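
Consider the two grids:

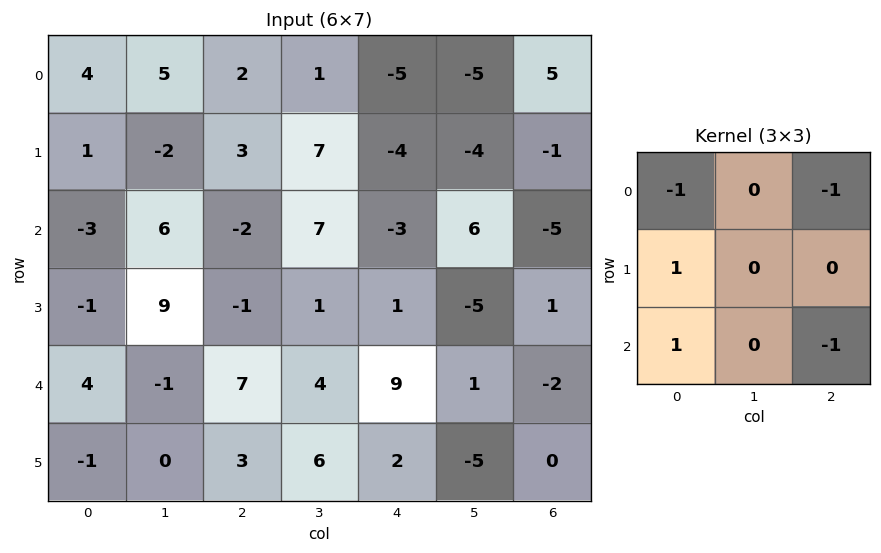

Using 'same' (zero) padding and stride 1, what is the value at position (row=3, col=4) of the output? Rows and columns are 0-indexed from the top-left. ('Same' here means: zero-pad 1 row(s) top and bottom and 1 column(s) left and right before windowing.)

-9

The receptive field on the zero-padded input at this output position is [7 -3 6 / 1 1 -5 / 4 9 1]. Elementwise product with the kernel and sum: 7·-1 + 6·-1 + 1·1 + 4·1 + 1·-1.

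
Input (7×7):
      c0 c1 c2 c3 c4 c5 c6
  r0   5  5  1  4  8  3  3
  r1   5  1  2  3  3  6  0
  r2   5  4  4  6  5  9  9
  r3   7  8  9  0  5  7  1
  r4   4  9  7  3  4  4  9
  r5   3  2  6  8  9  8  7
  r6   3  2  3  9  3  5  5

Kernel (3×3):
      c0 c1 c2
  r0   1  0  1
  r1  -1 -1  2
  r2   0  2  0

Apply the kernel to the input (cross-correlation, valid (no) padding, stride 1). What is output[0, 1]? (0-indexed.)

20

The receptive field on the input at this output position is [5 1 4 / 1 2 3 / 4 4 6]. Elementwise product with the kernel and sum: 5·1 + 4·1 + 1·-1 + 2·-1 + 3·2 + 4·2.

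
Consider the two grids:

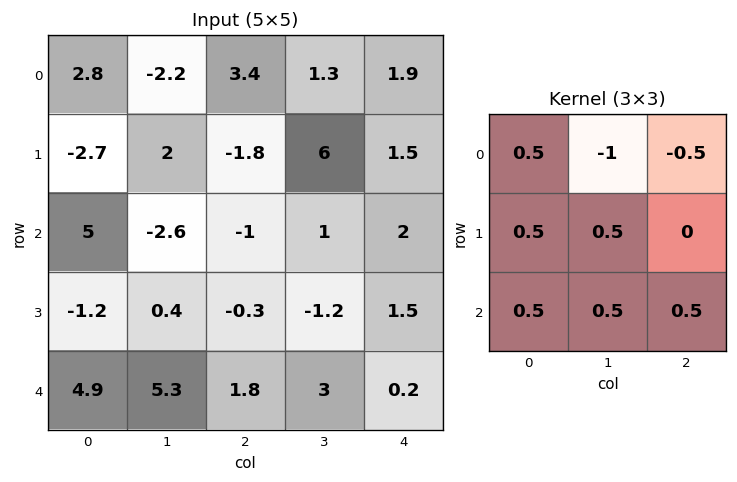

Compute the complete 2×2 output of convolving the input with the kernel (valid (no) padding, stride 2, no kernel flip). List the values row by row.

2.25 2.55
11.2 -0.75

Output[0,0]: The receptive field on the input at this output position is [2.8 -2.2 3.4 / -2.7 2 -1.8 / 5 -2.6 -1]. Elementwise product with the kernel and sum: 2.8·0.5 + -2.2·-1 + 3.4·-0.5 + -2.7·0.5 + 2·0.5 + 5·0.5 + -2.6·0.5 + -1·0.5.
Output[0,1]: The receptive field on the input at this output position is [3.4 1.3 1.9 / -1.8 6 1.5 / -1 1 2]. Elementwise product with the kernel and sum: 3.4·0.5 + 1.3·-1 + 1.9·-0.5 + -1.8·0.5 + 6·0.5 + -1·0.5 + 1·0.5 + 2·0.5.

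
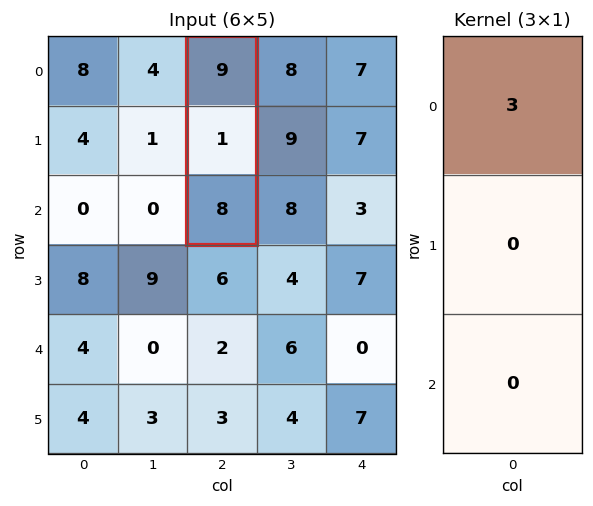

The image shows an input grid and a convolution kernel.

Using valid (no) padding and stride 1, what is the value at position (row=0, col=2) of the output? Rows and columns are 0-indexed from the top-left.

The receptive field on the input at this output position is [9 / 1 / 8]. Elementwise product with the kernel and sum: 9·3.

27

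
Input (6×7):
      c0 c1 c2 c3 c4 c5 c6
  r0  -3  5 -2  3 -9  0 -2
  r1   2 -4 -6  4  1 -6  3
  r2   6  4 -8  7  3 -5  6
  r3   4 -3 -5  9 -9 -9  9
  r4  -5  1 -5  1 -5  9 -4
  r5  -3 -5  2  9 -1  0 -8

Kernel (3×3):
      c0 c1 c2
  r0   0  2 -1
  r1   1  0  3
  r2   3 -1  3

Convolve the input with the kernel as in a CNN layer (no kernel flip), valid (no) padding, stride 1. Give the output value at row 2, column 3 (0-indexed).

28

The receptive field on the input at this output position is [7 3 -5 / 9 -9 -9 / 1 -5 9]. Elementwise product with the kernel and sum: 3·2 + -5·-1 + 9·1 + -9·3 + 1·3 + -5·-1 + 9·3.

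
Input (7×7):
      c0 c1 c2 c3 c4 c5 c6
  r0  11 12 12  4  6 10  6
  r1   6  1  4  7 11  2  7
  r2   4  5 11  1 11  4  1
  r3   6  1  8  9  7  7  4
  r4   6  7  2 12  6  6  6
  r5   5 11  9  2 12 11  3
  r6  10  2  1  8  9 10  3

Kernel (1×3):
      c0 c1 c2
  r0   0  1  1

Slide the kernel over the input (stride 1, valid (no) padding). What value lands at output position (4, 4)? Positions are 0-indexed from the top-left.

12

The receptive field on the input at this output position is [6 6 6]. Elementwise product with the kernel and sum: 6·1 + 6·1.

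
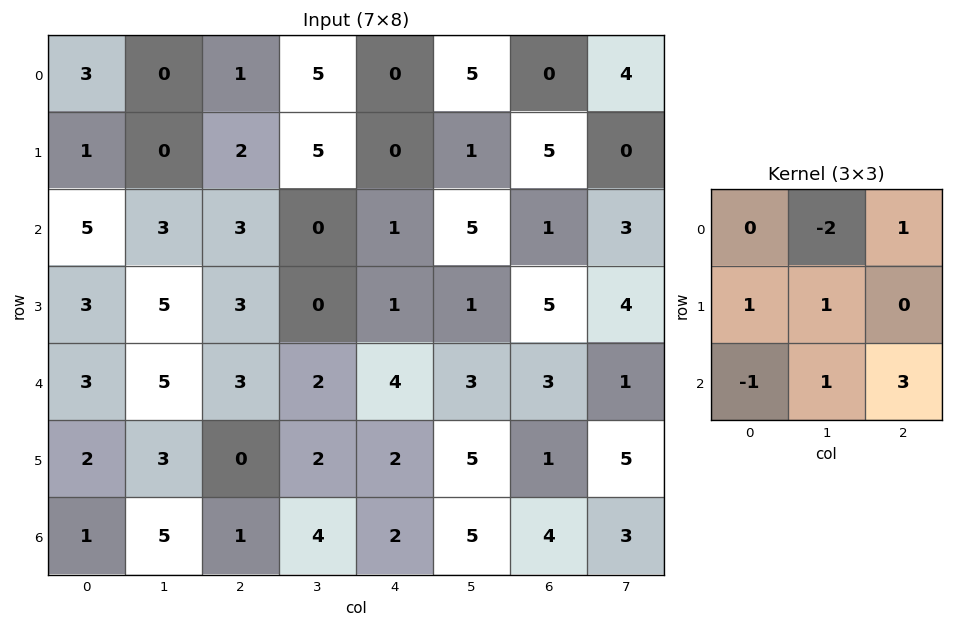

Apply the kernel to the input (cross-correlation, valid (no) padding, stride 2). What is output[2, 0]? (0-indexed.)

The receptive field on the input at this output position is [3 5 3 / 2 3 0 / 1 5 1]. Elementwise product with the kernel and sum: 5·-2 + 3·1 + 2·1 + 3·1 + 1·-1 + 5·1 + 1·3.

5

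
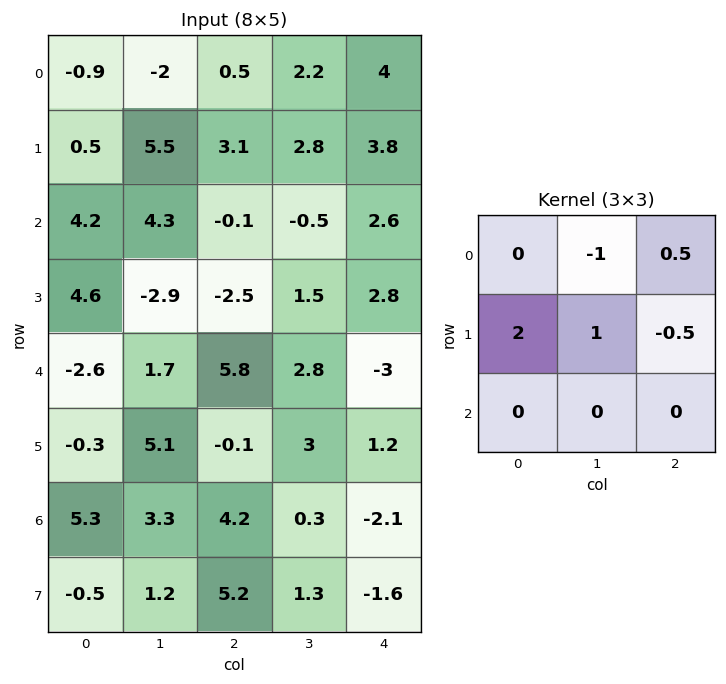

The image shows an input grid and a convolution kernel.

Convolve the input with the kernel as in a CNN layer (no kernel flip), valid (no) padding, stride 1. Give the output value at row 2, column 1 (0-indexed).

The receptive field on the input at this output position is [4.3 -0.1 -0.5 / -2.9 -2.5 1.5 / 1.7 5.8 2.8]. Elementwise product with the kernel and sum: -0.1·-1 + -0.5·0.5 + -2.9·2 + -2.5·1 + 1.5·-0.5.

-9.2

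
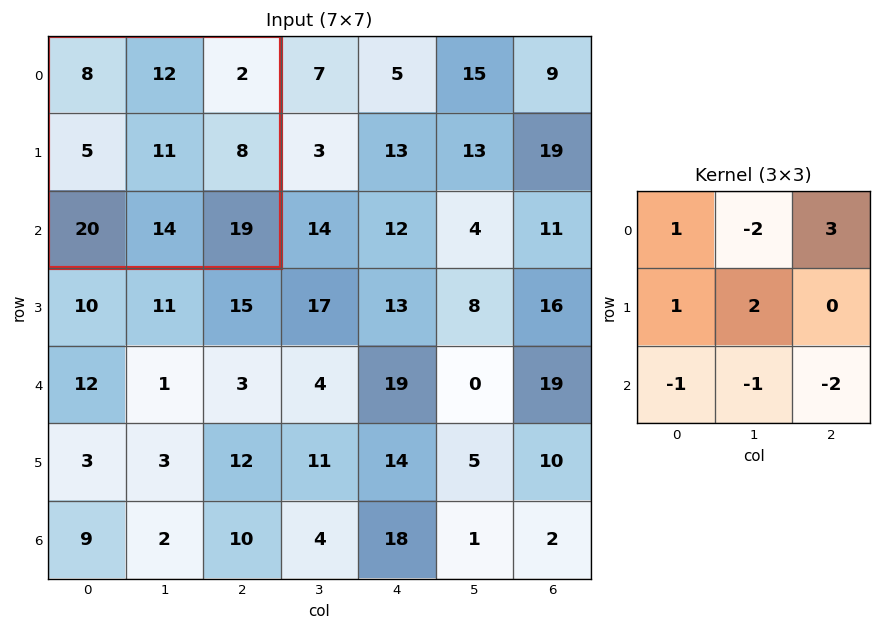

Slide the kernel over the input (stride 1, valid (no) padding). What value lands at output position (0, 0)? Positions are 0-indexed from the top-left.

The receptive field on the input at this output position is [8 12 2 / 5 11 8 / 20 14 19]. Elementwise product with the kernel and sum: 8·1 + 12·-2 + 2·3 + 5·1 + 11·2 + 20·-1 + 14·-1 + 19·-2.

-55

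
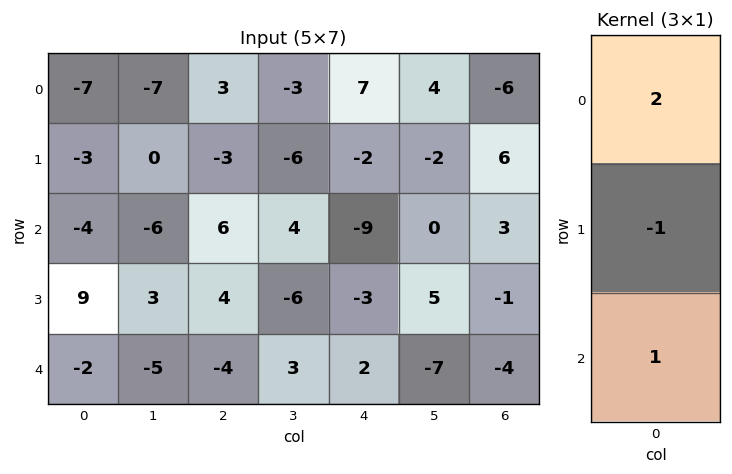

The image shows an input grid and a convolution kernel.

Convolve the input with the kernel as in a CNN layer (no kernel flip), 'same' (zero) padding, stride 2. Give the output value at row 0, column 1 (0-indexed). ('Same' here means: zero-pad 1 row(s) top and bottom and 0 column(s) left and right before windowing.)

-6

The receptive field on the zero-padded input at this output position is [0 / 3 / -3]. Elementwise product with the kernel and sum: 0·2 + 3·-1 + -3·1.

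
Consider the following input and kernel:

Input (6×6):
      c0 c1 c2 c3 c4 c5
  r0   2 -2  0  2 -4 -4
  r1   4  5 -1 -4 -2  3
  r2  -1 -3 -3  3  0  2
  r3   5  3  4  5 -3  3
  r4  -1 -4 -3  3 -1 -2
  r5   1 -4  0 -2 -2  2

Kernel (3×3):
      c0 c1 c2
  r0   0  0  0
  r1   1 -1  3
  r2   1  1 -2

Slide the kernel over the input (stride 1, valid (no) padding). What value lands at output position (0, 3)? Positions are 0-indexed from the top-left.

6

The receptive field on the input at this output position is [2 -4 -4 / -4 -2 3 / 3 0 2]. Elementwise product with the kernel and sum: -4·1 + -2·-1 + 3·3 + 3·1 + 0·1 + 2·-2.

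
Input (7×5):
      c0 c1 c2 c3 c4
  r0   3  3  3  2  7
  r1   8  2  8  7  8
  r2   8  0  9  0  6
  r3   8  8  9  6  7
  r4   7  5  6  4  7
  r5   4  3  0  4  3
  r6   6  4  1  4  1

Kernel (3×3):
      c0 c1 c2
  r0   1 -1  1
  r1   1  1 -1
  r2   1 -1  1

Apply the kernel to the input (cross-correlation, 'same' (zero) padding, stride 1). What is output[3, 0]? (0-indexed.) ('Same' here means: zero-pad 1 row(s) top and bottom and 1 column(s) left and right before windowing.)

The receptive field on the zero-padded input at this output position is [0 8 0 / 0 8 8 / 0 7 5]. Elementwise product with the kernel and sum: 0·1 + 8·-1 + 0·1 + 0·1 + 8·1 + 8·-1 + 0·1 + 7·-1 + 5·1.

-10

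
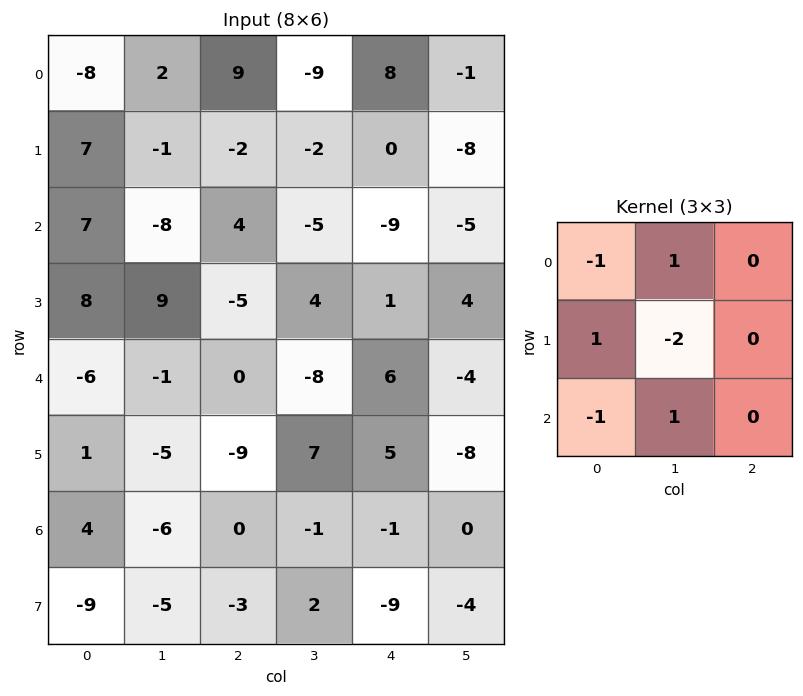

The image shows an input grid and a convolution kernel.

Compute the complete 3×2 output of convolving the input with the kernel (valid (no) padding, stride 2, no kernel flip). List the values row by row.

4 -25
-20 -30
6 -32

Output[0,0]: The receptive field on the input at this output position is [-8 2 9 / 7 -1 -2 / 7 -8 4]. Elementwise product with the kernel and sum: -8·-1 + 2·1 + 7·1 + -1·-2 + 7·-1 + -8·1.
Output[0,1]: The receptive field on the input at this output position is [9 -9 8 / -2 -2 0 / 4 -5 -9]. Elementwise product with the kernel and sum: 9·-1 + -9·1 + -2·1 + -2·-2 + 4·-1 + -5·1.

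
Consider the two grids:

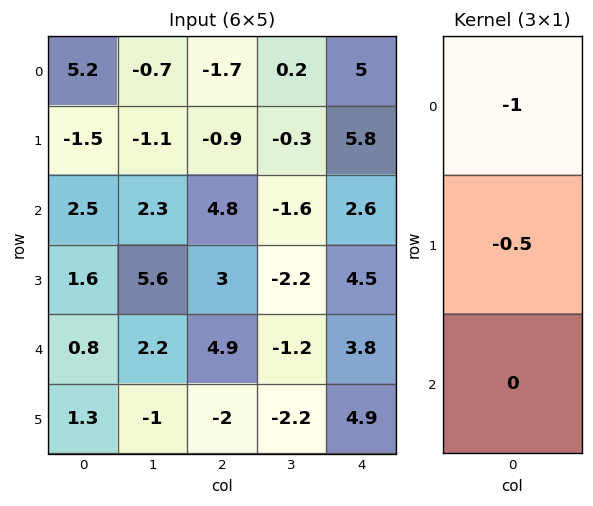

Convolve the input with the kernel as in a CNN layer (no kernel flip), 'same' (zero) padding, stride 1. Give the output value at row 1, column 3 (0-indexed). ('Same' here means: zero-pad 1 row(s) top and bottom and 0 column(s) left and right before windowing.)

-0.05

The receptive field on the zero-padded input at this output position is [0.2 / -0.3 / -1.6]. Elementwise product with the kernel and sum: 0.2·-1 + -0.3·-0.5.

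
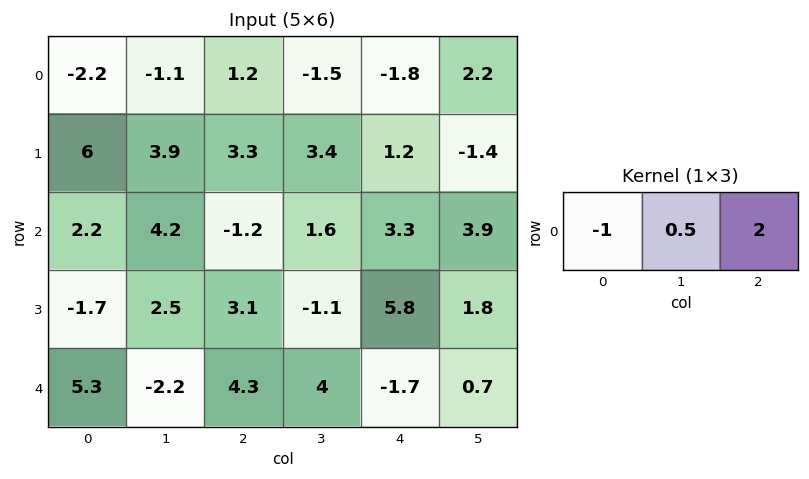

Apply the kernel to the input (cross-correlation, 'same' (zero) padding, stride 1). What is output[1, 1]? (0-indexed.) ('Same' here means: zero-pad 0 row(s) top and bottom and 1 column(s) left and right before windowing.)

The receptive field on the zero-padded input at this output position is [6 3.9 3.3]. Elementwise product with the kernel and sum: 6·-1 + 3.9·0.5 + 3.3·2.

2.55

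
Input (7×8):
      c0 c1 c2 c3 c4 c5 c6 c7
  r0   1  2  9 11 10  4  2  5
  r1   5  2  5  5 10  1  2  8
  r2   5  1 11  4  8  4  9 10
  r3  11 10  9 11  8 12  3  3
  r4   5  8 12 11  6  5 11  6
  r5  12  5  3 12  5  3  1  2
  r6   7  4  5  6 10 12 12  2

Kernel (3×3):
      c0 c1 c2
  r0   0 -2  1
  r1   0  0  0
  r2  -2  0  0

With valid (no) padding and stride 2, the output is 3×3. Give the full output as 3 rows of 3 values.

-5 -34 -22
-1 -24 -11
-18 -26 -19

Output[0,0]: The receptive field on the input at this output position is [1 2 9 / 5 2 5 / 5 1 11]. Elementwise product with the kernel and sum: 2·-2 + 9·1 + 5·-2.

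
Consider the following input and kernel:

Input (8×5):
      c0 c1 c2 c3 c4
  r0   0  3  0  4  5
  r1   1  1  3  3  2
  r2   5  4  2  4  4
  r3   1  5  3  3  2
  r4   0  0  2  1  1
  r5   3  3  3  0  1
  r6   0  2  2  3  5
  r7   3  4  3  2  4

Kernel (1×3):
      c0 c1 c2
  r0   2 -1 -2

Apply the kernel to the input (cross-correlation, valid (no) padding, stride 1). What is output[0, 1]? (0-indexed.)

-2

The receptive field on the input at this output position is [3 0 4]. Elementwise product with the kernel and sum: 3·2 + 0·-1 + 4·-2.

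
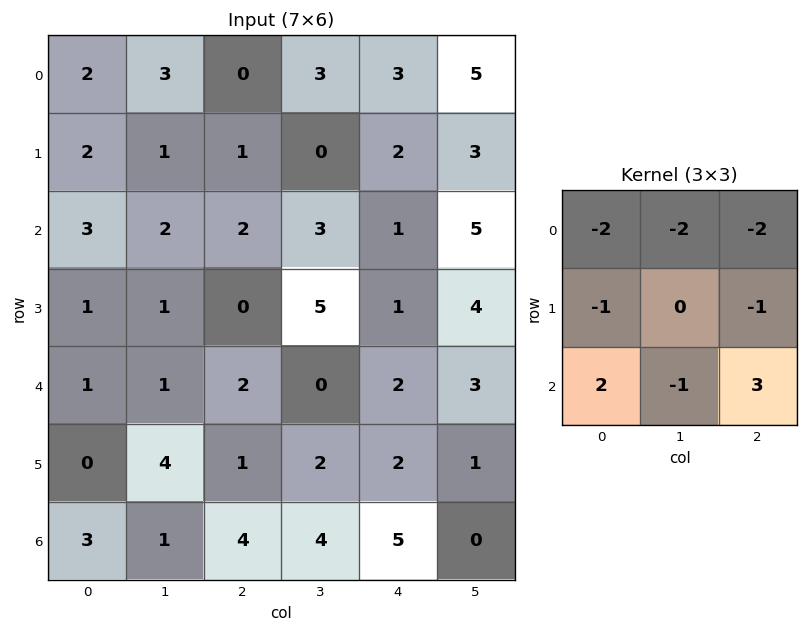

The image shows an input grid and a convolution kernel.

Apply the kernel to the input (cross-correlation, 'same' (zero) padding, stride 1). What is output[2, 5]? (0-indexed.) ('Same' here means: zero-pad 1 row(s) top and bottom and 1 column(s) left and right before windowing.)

The receptive field on the zero-padded input at this output position is [2 3 0 / 1 5 0 / 1 4 0]. Elementwise product with the kernel and sum: 2·-2 + 3·-2 + 0·-2 + 1·-1 + 0·-1 + 1·2 + 4·-1 + 0·3.

-13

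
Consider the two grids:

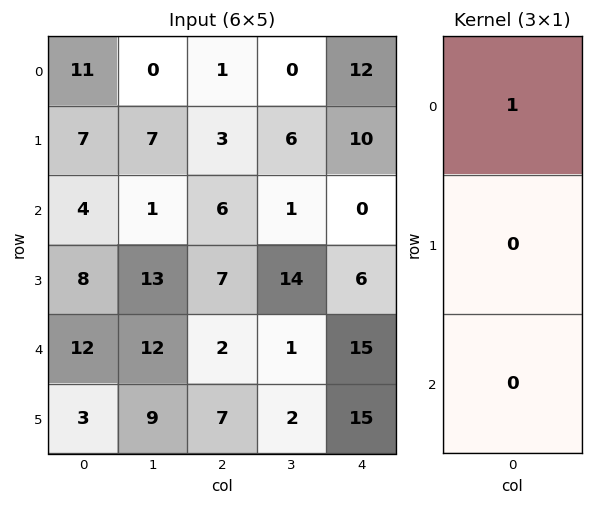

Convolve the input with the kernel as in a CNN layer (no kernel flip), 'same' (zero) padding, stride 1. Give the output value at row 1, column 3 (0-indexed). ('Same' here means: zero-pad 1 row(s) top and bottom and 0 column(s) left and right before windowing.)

0

The receptive field on the zero-padded input at this output position is [0 / 6 / 1]. Elementwise product with the kernel and sum: 0·1.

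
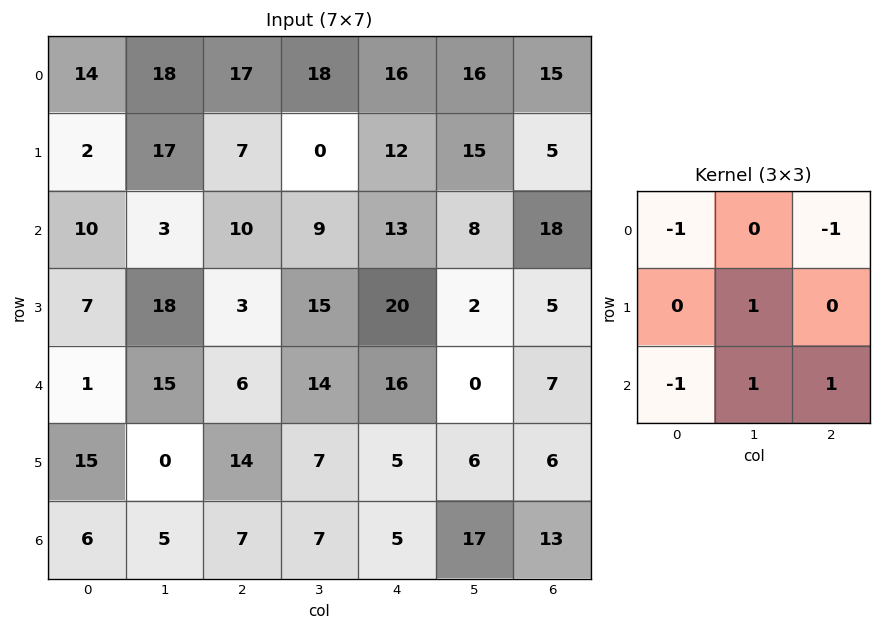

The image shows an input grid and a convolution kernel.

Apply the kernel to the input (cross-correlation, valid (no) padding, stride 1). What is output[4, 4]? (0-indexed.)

8

The receptive field on the input at this output position is [16 0 7 / 5 6 6 / 5 17 13]. Elementwise product with the kernel and sum: 16·-1 + 7·-1 + 6·1 + 5·-1 + 17·1 + 13·1.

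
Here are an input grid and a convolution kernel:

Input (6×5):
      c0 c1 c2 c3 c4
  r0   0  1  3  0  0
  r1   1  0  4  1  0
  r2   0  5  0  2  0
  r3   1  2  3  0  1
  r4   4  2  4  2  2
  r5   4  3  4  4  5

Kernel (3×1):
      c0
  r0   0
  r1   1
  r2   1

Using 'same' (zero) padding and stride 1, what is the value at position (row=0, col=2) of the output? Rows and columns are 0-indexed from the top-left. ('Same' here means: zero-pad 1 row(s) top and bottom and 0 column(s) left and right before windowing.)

7

The receptive field on the zero-padded input at this output position is [0 / 3 / 4]. Elementwise product with the kernel and sum: 3·1 + 4·1.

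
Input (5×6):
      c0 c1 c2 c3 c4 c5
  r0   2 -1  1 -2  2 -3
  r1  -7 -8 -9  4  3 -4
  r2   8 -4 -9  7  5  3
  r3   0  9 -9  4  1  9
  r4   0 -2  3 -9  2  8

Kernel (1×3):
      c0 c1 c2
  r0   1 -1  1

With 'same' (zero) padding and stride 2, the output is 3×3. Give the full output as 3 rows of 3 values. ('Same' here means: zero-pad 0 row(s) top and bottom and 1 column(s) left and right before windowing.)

-3 -4 -7
-12 12 5
-2 -14 -3

Output[0,0]: The receptive field on the zero-padded input at this output position is [0 2 -1]. Elementwise product with the kernel and sum: 0·1 + 2·-1 + -1·1.
Output[0,1]: The receptive field on the zero-padded input at this output position is [-1 1 -2]. Elementwise product with the kernel and sum: -1·1 + 1·-1 + -2·1.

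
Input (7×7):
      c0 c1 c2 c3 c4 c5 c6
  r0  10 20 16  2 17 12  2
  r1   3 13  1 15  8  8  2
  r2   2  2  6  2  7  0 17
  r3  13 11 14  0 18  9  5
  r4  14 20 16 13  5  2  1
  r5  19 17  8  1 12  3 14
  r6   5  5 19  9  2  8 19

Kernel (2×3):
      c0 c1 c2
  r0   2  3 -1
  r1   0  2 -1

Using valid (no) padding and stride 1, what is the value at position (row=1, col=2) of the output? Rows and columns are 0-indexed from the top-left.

36

The receptive field on the input at this output position is [1 15 8 / 6 2 7]. Elementwise product with the kernel and sum: 1·2 + 15·3 + 8·-1 + 2·2 + 7·-1.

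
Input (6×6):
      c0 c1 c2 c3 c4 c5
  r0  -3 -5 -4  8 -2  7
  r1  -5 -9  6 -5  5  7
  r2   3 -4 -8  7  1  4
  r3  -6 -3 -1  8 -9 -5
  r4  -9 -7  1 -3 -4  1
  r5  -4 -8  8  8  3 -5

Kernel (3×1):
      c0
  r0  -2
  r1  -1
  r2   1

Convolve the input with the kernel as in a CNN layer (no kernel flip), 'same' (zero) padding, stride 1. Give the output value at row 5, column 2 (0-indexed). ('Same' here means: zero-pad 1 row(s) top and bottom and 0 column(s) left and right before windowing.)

The receptive field on the zero-padded input at this output position is [1 / 8 / 0]. Elementwise product with the kernel and sum: 1·-2 + 8·-1 + 0·1.

-10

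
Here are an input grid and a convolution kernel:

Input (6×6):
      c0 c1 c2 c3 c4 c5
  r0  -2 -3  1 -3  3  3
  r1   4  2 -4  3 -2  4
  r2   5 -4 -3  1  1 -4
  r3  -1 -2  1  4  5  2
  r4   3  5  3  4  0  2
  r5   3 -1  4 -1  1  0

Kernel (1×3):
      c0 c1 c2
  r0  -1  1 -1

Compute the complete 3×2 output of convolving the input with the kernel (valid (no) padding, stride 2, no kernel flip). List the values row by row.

-2 -7
-6 3
-1 1

Output[0,0]: The receptive field on the input at this output position is [-2 -3 1]. Elementwise product with the kernel and sum: -2·-1 + -3·1 + 1·-1.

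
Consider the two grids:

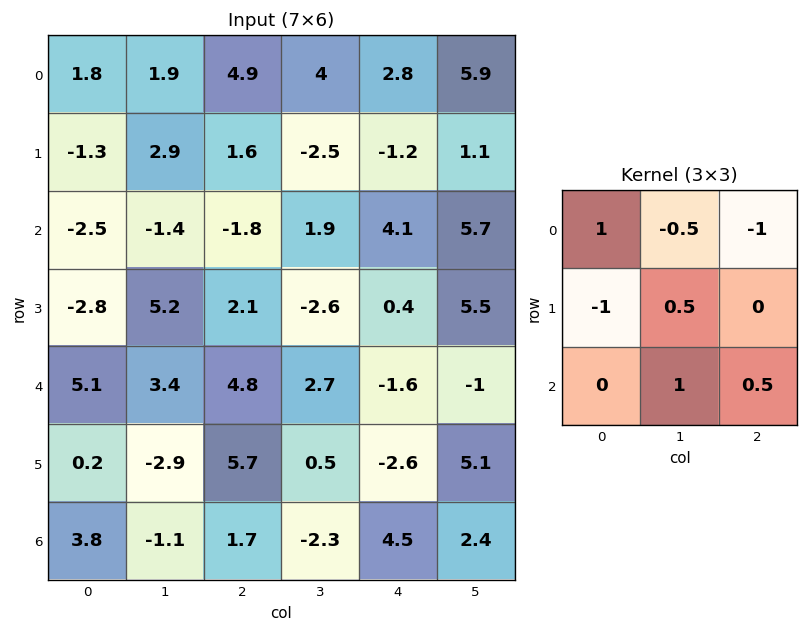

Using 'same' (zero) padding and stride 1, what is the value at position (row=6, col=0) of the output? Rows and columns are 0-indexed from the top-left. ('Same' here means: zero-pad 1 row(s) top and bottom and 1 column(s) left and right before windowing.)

The receptive field on the zero-padded input at this output position is [0 0.2 -2.9 / 0 3.8 -1.1 / 0 0 0]. Elementwise product with the kernel and sum: 0·1 + 0.2·-0.5 + -2.9·-1 + 0·-1 + 3.8·0.5 + 0·1 + 0·0.5.

4.7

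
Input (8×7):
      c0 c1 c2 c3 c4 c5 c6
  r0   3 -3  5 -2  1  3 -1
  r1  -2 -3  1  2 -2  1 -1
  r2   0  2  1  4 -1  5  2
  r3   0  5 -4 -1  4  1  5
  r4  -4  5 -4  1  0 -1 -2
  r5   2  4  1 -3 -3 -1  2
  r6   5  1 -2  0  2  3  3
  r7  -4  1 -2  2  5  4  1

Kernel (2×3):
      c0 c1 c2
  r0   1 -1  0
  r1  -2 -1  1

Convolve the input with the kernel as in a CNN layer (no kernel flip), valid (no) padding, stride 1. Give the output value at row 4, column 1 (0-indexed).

The receptive field on the input at this output position is [5 -4 1 / 4 1 -3]. Elementwise product with the kernel and sum: 5·1 + -4·-1 + 4·-2 + 1·-1 + -3·1.

-3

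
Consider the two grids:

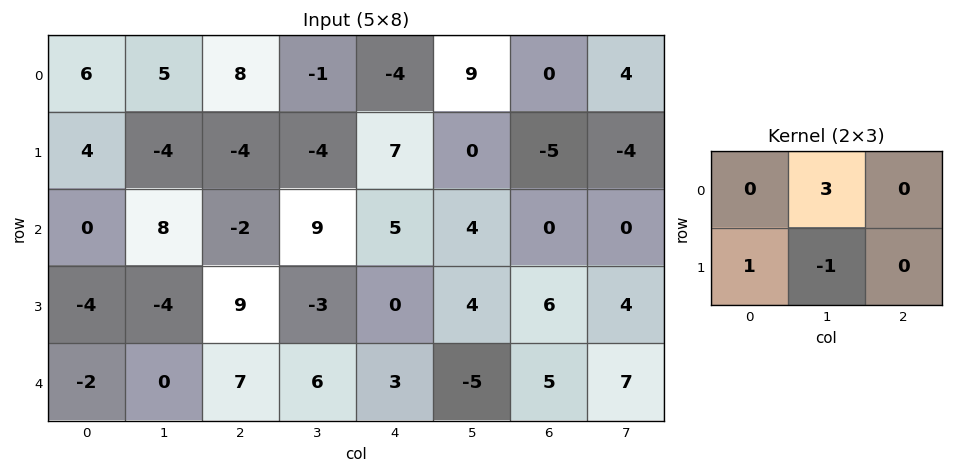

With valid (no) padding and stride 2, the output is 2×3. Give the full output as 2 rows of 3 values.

Output[0,0]: The receptive field on the input at this output position is [6 5 8 / 4 -4 -4]. Elementwise product with the kernel and sum: 5·3 + 4·1 + -4·-1.
Output[0,1]: The receptive field on the input at this output position is [8 -1 -4 / -4 -4 7]. Elementwise product with the kernel and sum: -1·3 + -4·1 + -4·-1.

23 -3 34
24 39 8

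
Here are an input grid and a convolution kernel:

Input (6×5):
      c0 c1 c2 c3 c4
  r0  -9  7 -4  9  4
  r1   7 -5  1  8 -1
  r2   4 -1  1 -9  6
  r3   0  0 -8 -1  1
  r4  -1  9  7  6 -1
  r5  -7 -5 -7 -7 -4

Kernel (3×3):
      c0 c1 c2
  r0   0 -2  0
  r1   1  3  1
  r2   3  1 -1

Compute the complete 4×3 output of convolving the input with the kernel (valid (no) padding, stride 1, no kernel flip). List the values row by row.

Output[0,0]: The receptive field on the input at this output position is [-9 7 -4 / 7 -5 1 / 4 -1 1]. Elementwise product with the kernel and sum: 7·-2 + 7·1 + -5·3 + 1·1 + 4·3 + -1·1 + 1·-1.

-11 21 -6
20 -16 -62
-7 1 36
14 37 2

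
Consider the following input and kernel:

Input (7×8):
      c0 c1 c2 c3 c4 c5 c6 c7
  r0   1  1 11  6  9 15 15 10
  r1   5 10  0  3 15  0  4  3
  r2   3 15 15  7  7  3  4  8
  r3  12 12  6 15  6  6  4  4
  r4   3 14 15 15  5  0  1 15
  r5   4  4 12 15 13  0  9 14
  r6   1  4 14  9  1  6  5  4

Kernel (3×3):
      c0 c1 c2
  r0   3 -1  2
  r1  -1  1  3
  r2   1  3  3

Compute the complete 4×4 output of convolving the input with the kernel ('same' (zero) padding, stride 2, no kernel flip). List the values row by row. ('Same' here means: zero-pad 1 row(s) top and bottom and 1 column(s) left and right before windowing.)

Output[0,0]: The receptive field on the zero-padded input at this output position is [0 0 0 / 0 1 1 / 0 5 10]. Elementwise product with the kernel and sum: 0·3 + 0·-1 + 0·2 + 0·-1 + 1·1 + 1·3 + 0·1 + 5·3 + 10·3.

49 47 96 51
135 132 54 57
81 191 95 137
17 67 42 30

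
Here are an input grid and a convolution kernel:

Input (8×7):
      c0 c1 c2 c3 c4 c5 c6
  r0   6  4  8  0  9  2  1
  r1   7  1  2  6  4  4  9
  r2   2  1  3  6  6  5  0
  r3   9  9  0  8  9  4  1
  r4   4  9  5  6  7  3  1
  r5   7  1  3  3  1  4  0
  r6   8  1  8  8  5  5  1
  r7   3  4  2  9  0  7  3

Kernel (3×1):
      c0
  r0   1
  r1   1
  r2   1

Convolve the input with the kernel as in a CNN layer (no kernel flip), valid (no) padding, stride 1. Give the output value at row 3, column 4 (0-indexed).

The receptive field on the input at this output position is [9 / 7 / 1]. Elementwise product with the kernel and sum: 9·1 + 7·1 + 1·1.

17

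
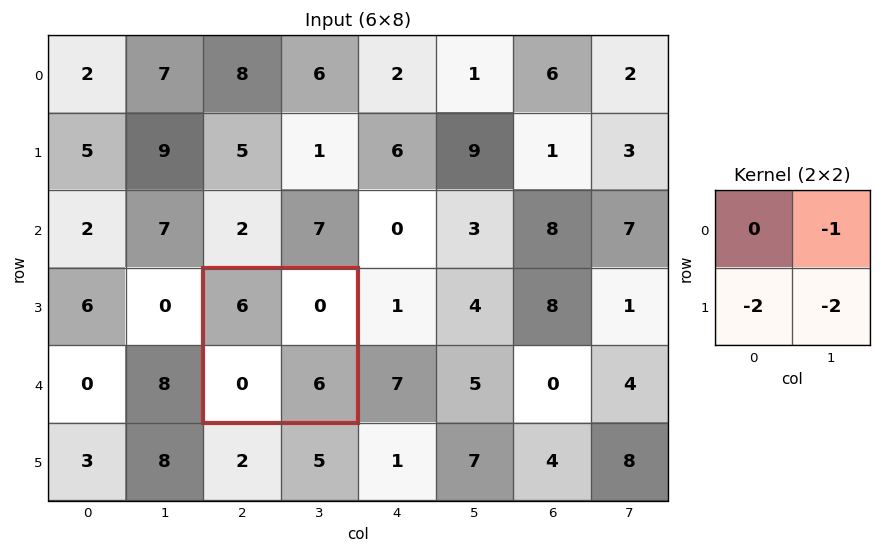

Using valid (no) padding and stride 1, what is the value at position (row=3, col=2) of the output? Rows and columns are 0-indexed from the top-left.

-12

The receptive field on the input at this output position is [6 0 / 0 6]. Elementwise product with the kernel and sum: 0·-1 + 0·-2 + 6·-2.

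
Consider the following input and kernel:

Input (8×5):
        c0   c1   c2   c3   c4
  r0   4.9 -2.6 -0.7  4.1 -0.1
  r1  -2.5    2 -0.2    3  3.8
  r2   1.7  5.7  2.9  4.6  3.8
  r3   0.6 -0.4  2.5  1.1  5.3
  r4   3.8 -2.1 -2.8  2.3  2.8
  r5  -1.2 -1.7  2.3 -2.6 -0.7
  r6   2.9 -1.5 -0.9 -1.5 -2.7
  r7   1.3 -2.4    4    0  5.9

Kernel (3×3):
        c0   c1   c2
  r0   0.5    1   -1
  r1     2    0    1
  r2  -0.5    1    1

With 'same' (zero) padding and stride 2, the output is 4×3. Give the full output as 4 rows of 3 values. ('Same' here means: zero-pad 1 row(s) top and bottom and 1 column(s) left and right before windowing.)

-3.1 0.7 10.5
1.4 17.6 19.25
-4 -0.15 11.05
-2.1 4.75 0.9

Output[0,0]: The receptive field on the zero-padded input at this output position is [0 0 0 / 0 4.9 -2.6 / 0 -2.5 2]. Elementwise product with the kernel and sum: 0·0.5 + 0·1 + 0·-1 + 0·2 + -2.6·1 + 0·-0.5 + -2.5·1 + 2·1.
Output[0,1]: The receptive field on the zero-padded input at this output position is [0 0 0 / -2.6 -0.7 4.1 / 2 -0.2 3]. Elementwise product with the kernel and sum: 0·0.5 + 0·1 + 0·-1 + -2.6·2 + 4.1·1 + 2·-0.5 + -0.2·1 + 3·1.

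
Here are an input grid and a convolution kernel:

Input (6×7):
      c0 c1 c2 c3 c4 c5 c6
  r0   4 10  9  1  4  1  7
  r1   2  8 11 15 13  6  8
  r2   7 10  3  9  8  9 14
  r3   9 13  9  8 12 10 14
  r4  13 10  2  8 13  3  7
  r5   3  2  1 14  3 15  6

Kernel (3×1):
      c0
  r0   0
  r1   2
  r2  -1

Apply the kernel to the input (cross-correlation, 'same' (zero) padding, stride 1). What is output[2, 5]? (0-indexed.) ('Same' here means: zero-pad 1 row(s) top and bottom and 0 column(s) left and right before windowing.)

8

The receptive field on the zero-padded input at this output position is [6 / 9 / 10]. Elementwise product with the kernel and sum: 9·2 + 10·-1.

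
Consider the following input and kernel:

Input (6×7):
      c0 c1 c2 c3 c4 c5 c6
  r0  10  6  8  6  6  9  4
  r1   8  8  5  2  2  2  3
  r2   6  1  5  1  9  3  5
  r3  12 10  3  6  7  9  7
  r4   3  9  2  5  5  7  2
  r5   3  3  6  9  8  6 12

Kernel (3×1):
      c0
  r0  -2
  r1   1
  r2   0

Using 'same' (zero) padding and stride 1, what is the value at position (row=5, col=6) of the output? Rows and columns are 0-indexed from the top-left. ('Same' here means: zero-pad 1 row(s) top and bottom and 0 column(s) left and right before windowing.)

8

The receptive field on the zero-padded input at this output position is [2 / 12 / 0]. Elementwise product with the kernel and sum: 2·-2 + 12·1.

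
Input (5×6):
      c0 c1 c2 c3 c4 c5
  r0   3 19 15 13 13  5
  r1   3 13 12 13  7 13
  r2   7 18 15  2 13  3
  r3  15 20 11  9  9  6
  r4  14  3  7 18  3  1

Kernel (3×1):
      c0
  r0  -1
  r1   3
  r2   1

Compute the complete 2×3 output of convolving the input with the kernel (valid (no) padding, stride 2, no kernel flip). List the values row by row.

Output[0,0]: The receptive field on the input at this output position is [3 / 3 / 7]. Elementwise product with the kernel and sum: 3·-1 + 3·3 + 7·1.

13 36 21
52 25 17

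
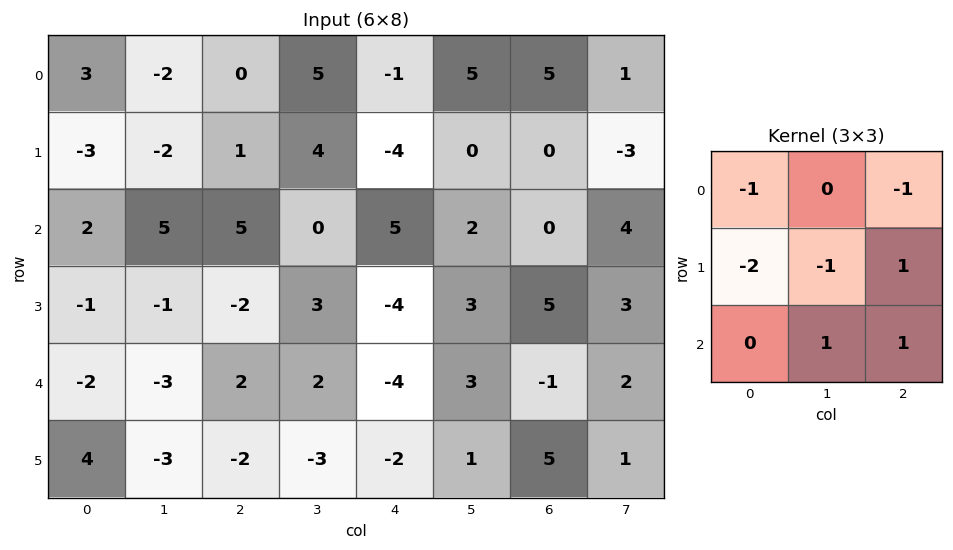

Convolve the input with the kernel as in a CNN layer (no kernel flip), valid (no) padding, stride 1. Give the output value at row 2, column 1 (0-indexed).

The receptive field on the input at this output position is [5 5 0 / -1 -2 3 / -3 2 2]. Elementwise product with the kernel and sum: 5·-1 + 0·-1 + -1·-2 + -2·-1 + 3·1 + 2·1 + 2·1.

6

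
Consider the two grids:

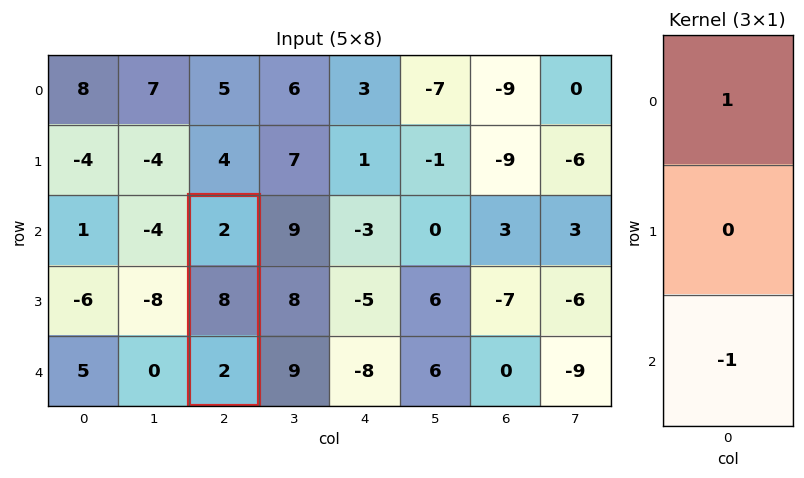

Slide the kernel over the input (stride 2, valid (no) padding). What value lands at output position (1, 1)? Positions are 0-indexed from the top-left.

The receptive field on the input at this output position is [2 / 8 / 2]. Elementwise product with the kernel and sum: 2·1 + 2·-1.

0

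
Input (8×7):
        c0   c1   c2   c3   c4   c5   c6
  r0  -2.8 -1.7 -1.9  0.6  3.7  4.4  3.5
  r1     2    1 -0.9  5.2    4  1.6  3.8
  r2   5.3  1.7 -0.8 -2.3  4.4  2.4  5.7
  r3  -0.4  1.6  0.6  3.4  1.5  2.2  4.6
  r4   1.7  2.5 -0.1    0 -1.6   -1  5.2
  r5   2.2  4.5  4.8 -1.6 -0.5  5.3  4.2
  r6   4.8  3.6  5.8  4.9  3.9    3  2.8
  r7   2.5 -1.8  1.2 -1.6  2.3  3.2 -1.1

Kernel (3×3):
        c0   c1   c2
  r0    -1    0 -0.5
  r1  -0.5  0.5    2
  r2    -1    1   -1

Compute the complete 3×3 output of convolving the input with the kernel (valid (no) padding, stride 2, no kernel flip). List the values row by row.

-1.35 5.2 -6.75
-1.8 4.7 -2.3
2.1 -8.1 6.6

Output[0,0]: The receptive field on the input at this output position is [-2.8 -1.7 -1.9 / 2 1 -0.9 / 5.3 1.7 -0.8]. Elementwise product with the kernel and sum: -2.8·-1 + -1.9·-0.5 + 2·-0.5 + 1·0.5 + -0.9·2 + 5.3·-1 + 1.7·1 + -0.8·-1.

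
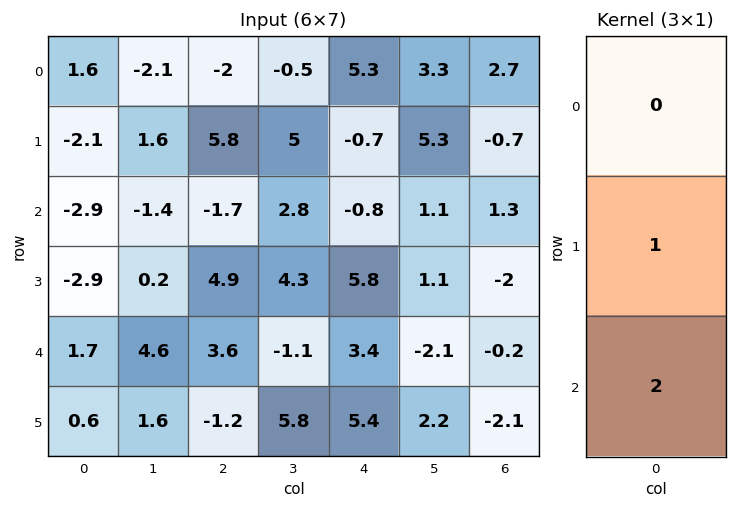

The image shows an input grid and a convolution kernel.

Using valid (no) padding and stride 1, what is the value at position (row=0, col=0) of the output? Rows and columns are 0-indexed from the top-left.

The receptive field on the input at this output position is [1.6 / -2.1 / -2.9]. Elementwise product with the kernel and sum: -2.1·1 + -2.9·2.

-7.9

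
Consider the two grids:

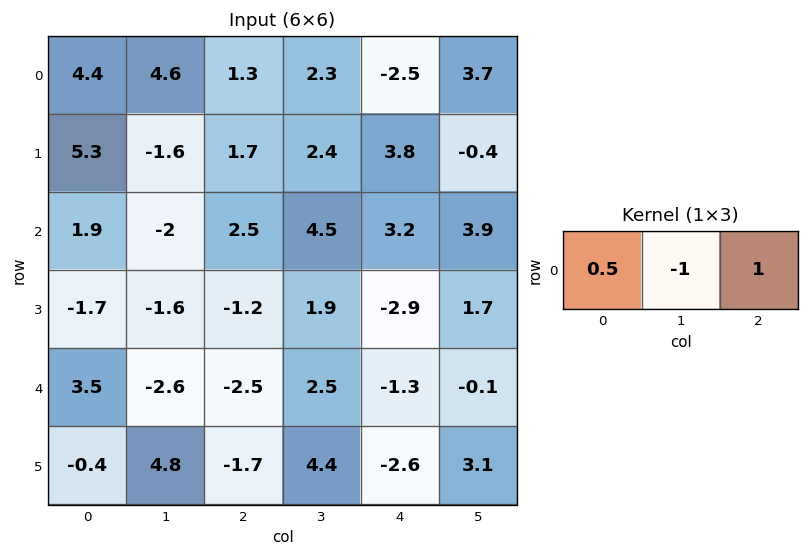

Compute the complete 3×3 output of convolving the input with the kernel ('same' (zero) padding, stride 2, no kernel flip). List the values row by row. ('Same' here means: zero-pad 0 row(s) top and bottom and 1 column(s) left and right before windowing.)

Output[0,0]: The receptive field on the zero-padded input at this output position is [0 4.4 4.6]. Elementwise product with the kernel and sum: 0·0.5 + 4.4·-1 + 4.6·1.
Output[0,1]: The receptive field on the zero-padded input at this output position is [4.6 1.3 2.3]. Elementwise product with the kernel and sum: 4.6·0.5 + 1.3·-1 + 2.3·1.

0.2 3.3 7.35
-3.9 1 2.95
-6.1 3.7 2.45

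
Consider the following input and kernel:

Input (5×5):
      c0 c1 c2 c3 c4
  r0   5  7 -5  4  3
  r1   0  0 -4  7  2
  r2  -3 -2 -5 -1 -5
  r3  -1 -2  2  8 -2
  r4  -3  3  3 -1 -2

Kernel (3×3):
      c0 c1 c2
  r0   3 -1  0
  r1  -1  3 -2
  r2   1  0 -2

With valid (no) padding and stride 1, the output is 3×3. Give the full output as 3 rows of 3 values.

23 0 7
2 -25 -1
-25 -4 19

Output[0,0]: The receptive field on the input at this output position is [5 7 -5 / 0 0 -4 / -3 -2 -5]. Elementwise product with the kernel and sum: 5·3 + 7·-1 + 0·-1 + 0·3 + -4·-2 + -3·1 + -5·-2.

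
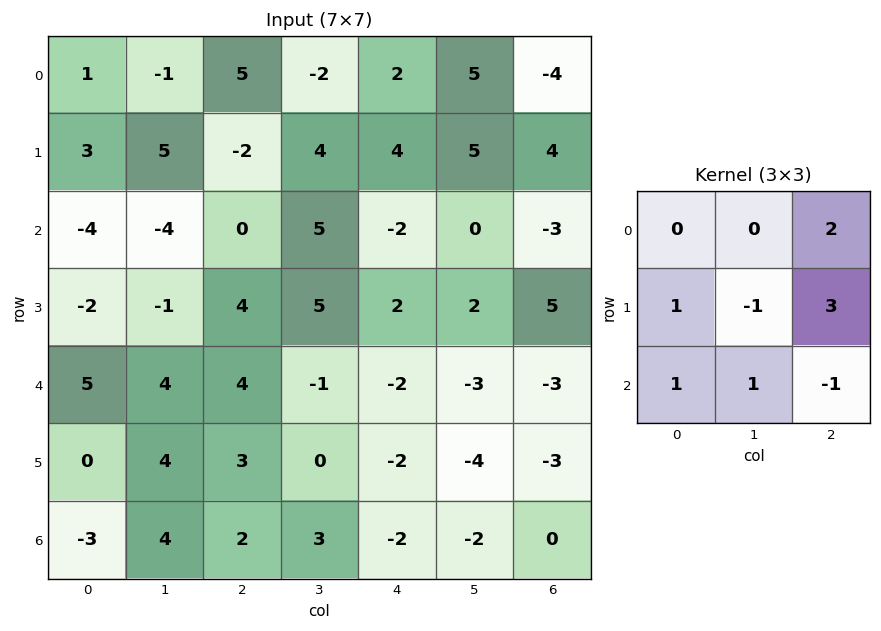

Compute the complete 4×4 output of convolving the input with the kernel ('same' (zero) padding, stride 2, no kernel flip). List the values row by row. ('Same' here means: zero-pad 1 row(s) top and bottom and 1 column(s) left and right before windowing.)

-6 -13 14 18
1 17 22 10
1 14 -2 -7
23 11 -9 -2

Output[0,0]: The receptive field on the zero-padded input at this output position is [0 0 0 / 0 1 -1 / 0 3 5]. Elementwise product with the kernel and sum: 0·2 + 0·1 + 1·-1 + -1·3 + 0·1 + 3·1 + 5·-1.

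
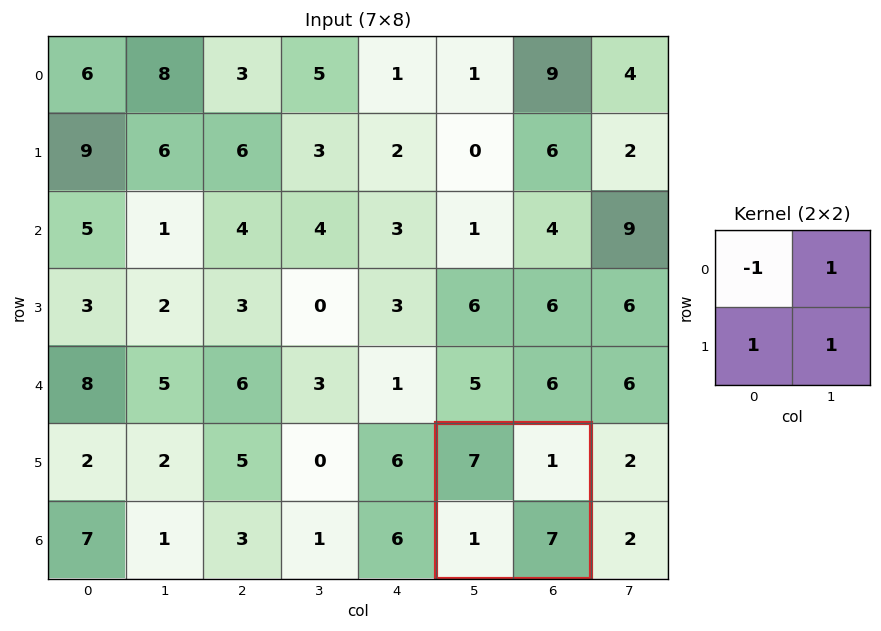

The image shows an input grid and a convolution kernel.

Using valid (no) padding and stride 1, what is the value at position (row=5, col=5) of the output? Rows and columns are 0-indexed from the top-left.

The receptive field on the input at this output position is [7 1 / 1 7]. Elementwise product with the kernel and sum: 7·-1 + 1·1 + 1·1 + 7·1.

2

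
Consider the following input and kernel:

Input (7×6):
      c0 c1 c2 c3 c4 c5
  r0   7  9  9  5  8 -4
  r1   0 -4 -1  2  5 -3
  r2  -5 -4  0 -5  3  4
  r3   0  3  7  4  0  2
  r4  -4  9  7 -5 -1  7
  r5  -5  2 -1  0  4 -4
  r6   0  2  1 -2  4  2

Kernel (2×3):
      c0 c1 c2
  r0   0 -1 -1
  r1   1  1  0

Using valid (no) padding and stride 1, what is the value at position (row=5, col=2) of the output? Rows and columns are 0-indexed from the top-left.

-5

The receptive field on the input at this output position is [-1 0 4 / 1 -2 4]. Elementwise product with the kernel and sum: 0·-1 + 4·-1 + 1·1 + -2·1.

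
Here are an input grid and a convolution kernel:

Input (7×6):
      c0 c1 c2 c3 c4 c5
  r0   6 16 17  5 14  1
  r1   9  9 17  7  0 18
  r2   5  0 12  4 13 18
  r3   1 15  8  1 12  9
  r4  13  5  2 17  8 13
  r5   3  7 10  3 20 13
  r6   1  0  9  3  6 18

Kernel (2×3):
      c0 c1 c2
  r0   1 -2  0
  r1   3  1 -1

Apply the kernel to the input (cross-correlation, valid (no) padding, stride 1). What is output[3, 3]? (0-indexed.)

The receptive field on the input at this output position is [1 12 9 / 17 8 13]. Elementwise product with the kernel and sum: 1·1 + 12·-2 + 17·3 + 8·1 + 13·-1.

23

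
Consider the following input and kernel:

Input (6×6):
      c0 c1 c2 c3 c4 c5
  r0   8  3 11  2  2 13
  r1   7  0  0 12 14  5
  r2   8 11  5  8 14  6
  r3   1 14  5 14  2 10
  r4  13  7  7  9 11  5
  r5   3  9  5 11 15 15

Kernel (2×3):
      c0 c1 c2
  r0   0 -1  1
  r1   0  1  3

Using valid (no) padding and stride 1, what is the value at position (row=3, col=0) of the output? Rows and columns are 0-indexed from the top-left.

The receptive field on the input at this output position is [1 14 5 / 13 7 7]. Elementwise product with the kernel and sum: 14·-1 + 5·1 + 7·1 + 7·3.

19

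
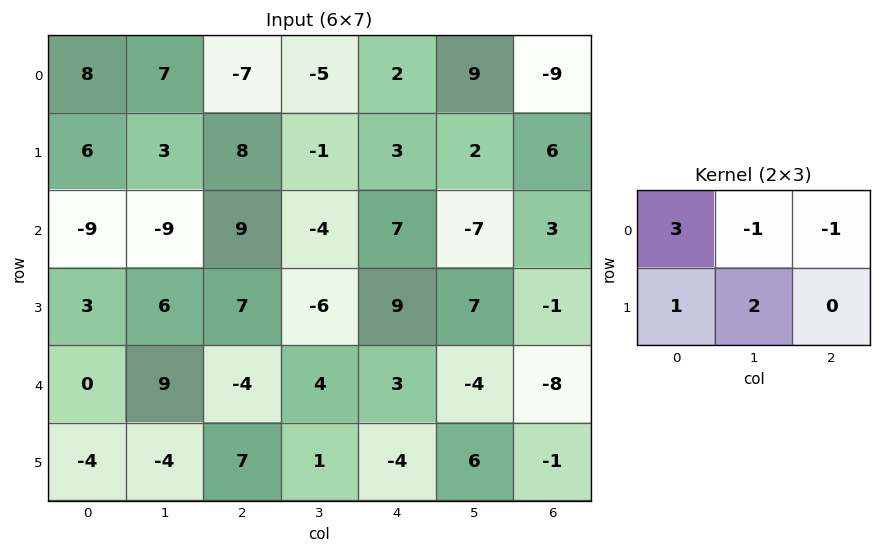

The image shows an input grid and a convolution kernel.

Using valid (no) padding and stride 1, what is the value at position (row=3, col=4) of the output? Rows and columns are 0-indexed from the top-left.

16

The receptive field on the input at this output position is [9 7 -1 / 3 -4 -8]. Elementwise product with the kernel and sum: 9·3 + 7·-1 + -1·-1 + 3·1 + -4·2.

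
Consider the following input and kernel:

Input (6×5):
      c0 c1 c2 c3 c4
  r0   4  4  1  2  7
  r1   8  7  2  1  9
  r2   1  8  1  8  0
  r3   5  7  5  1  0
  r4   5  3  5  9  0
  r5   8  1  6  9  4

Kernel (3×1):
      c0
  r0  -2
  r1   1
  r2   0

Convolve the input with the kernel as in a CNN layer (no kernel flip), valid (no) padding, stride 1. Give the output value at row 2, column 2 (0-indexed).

3

The receptive field on the input at this output position is [1 / 5 / 5]. Elementwise product with the kernel and sum: 1·-2 + 5·1.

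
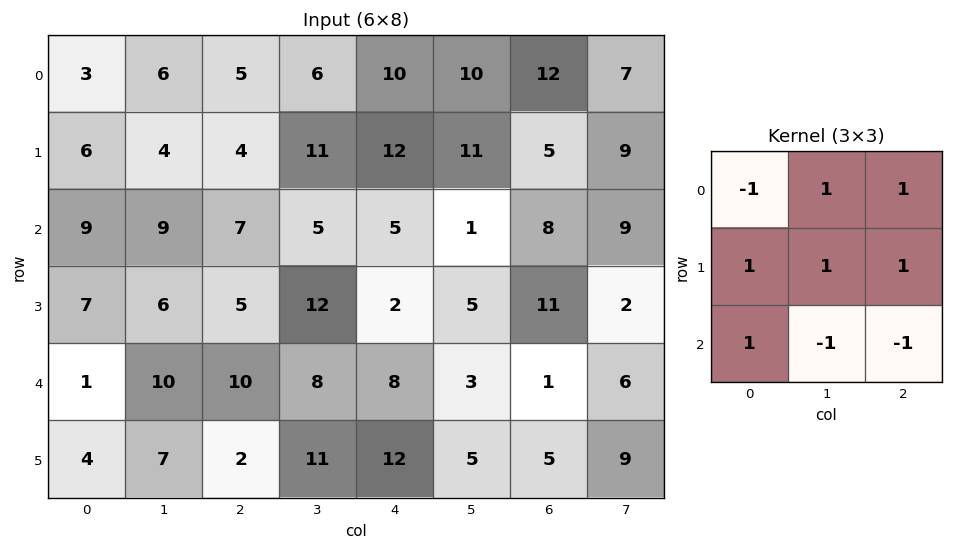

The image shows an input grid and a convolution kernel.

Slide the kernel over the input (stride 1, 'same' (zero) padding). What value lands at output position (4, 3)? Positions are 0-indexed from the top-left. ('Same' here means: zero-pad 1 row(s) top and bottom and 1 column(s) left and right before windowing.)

The receptive field on the zero-padded input at this output position is [5 12 2 / 10 8 8 / 2 11 12]. Elementwise product with the kernel and sum: 5·-1 + 12·1 + 2·1 + 10·1 + 8·1 + 8·1 + 2·1 + 11·-1 + 12·-1.

14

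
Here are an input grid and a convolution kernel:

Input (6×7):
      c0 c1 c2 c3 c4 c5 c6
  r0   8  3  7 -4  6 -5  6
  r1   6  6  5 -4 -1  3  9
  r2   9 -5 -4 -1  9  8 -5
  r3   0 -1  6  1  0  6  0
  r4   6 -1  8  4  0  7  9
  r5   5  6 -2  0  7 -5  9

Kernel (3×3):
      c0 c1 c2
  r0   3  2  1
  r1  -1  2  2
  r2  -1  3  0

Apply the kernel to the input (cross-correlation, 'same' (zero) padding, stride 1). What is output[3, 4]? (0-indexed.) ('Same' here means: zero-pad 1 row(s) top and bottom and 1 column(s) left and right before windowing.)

30

The receptive field on the zero-padded input at this output position is [-1 9 8 / 1 0 6 / 4 0 7]. Elementwise product with the kernel and sum: -1·3 + 9·2 + 8·1 + 1·-1 + 0·2 + 6·2 + 4·-1 + 0·3.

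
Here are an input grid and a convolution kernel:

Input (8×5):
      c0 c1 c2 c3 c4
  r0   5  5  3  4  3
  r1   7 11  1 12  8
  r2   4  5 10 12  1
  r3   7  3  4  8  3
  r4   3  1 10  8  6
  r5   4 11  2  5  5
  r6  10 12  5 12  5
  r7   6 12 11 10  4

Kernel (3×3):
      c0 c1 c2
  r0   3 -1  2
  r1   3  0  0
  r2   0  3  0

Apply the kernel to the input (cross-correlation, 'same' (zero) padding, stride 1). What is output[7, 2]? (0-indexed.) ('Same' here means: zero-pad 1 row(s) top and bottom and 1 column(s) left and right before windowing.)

91

The receptive field on the zero-padded input at this output position is [12 5 12 / 12 11 10 / 0 0 0]. Elementwise product with the kernel and sum: 12·3 + 5·-1 + 12·2 + 12·3 + 0·3.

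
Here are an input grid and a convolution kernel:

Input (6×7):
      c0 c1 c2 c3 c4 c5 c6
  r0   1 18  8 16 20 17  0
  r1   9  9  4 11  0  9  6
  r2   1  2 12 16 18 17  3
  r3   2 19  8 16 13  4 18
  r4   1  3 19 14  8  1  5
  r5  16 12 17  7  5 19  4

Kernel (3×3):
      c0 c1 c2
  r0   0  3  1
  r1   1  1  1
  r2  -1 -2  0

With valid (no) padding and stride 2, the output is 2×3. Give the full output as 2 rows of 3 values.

79 39 14
40 56 79

Output[0,0]: The receptive field on the input at this output position is [1 18 8 / 9 9 4 / 1 2 12]. Elementwise product with the kernel and sum: 18·3 + 8·1 + 9·1 + 9·1 + 4·1 + 1·-1 + 2·-2.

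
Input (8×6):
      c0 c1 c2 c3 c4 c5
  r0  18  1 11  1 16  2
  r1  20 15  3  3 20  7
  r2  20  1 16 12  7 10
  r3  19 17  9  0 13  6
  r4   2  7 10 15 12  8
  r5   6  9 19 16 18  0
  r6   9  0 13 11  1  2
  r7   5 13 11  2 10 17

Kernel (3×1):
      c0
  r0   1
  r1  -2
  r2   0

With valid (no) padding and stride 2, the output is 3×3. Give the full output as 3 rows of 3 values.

Output[0,0]: The receptive field on the input at this output position is [18 / 20 / 20]. Elementwise product with the kernel and sum: 18·1 + 20·-2.
Output[0,1]: The receptive field on the input at this output position is [11 / 3 / 16]. Elementwise product with the kernel and sum: 11·1 + 3·-2.

-22 5 -24
-18 -2 -19
-10 -28 -24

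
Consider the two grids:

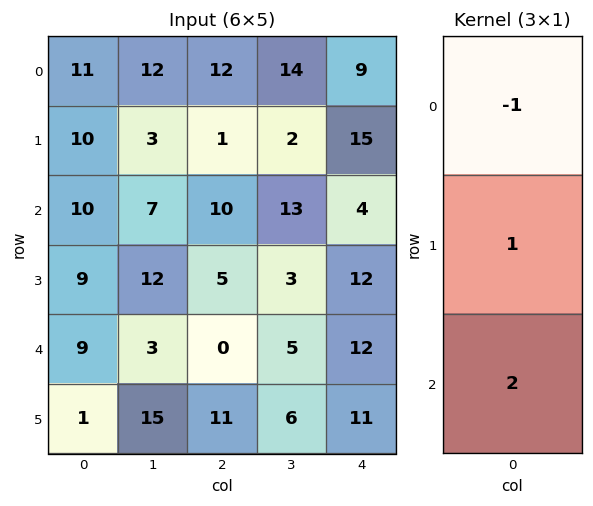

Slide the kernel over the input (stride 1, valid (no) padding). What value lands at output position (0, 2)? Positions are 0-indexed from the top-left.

9

The receptive field on the input at this output position is [12 / 1 / 10]. Elementwise product with the kernel and sum: 12·-1 + 1·1 + 10·2.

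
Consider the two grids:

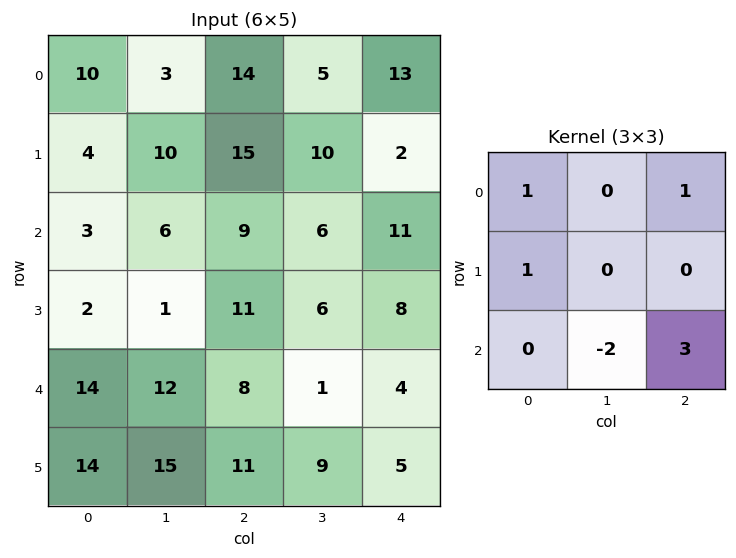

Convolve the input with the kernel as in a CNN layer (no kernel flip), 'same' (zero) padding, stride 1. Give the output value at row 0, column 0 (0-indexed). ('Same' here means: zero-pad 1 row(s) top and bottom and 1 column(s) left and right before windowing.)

The receptive field on the zero-padded input at this output position is [0 0 0 / 0 10 3 / 0 4 10]. Elementwise product with the kernel and sum: 0·1 + 0·1 + 0·1 + 4·-2 + 10·3.

22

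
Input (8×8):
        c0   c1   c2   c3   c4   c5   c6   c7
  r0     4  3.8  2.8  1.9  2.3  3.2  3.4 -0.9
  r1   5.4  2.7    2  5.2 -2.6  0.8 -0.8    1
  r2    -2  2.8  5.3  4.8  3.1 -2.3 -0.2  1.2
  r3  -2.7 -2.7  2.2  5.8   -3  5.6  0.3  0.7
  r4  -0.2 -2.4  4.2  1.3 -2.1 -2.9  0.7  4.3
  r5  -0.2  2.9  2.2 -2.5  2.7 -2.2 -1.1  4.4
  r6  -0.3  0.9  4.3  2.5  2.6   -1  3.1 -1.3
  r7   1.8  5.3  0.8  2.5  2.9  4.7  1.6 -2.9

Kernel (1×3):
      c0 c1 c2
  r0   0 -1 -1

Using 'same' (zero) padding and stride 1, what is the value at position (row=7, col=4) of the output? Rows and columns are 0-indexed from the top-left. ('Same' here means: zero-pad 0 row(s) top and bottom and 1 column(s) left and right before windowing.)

The receptive field on the zero-padded input at this output position is [2.5 2.9 4.7]. Elementwise product with the kernel and sum: 2.9·-1 + 4.7·-1.

-7.6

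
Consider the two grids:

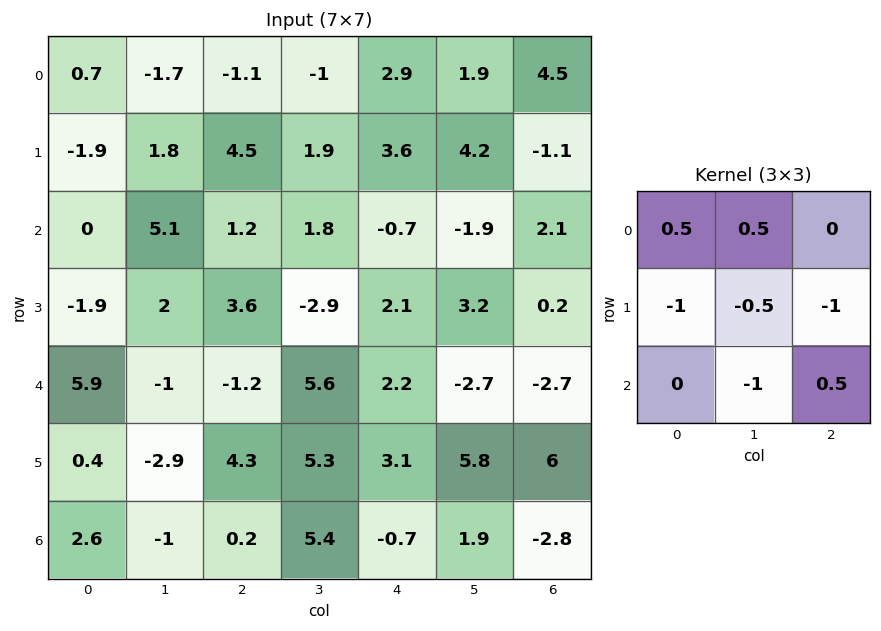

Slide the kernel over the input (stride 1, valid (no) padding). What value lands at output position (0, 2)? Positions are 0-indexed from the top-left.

The receptive field on the input at this output position is [-1.1 -1 2.9 / 4.5 1.9 3.6 / 1.2 1.8 -0.7]. Elementwise product with the kernel and sum: -1.1·0.5 + -1·0.5 + 4.5·-1 + 1.9·-0.5 + 3.6·-1 + 1.8·-1 + -0.7·0.5.

-12.25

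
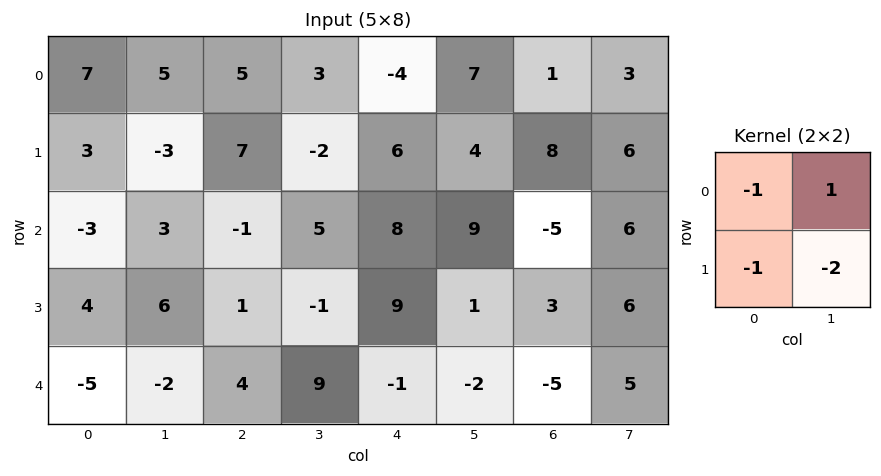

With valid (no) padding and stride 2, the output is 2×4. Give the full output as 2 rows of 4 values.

Output[0,0]: The receptive field on the input at this output position is [7 5 / 3 -3]. Elementwise product with the kernel and sum: 7·-1 + 5·1 + 3·-1 + -3·-2.

1 -5 -3 -18
-10 7 -10 -4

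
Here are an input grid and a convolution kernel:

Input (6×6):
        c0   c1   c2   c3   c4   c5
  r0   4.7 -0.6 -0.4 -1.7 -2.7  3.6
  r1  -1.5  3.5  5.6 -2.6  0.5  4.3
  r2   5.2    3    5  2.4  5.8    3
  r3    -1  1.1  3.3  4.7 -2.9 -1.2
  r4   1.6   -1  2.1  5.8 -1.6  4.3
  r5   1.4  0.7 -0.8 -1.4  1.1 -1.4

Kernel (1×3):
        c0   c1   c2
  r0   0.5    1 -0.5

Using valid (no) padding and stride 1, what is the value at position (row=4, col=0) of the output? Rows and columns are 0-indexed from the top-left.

-1.25

The receptive field on the input at this output position is [1.6 -1 2.1]. Elementwise product with the kernel and sum: 1.6·0.5 + -1·1 + 2.1·-0.5.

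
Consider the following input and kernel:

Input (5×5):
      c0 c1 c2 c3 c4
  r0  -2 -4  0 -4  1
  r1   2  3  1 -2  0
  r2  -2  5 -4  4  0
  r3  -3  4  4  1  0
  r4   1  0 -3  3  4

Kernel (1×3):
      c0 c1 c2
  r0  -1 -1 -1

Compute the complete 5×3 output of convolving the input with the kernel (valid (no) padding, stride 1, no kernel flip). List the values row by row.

Output[0,0]: The receptive field on the input at this output position is [-2 -4 0]. Elementwise product with the kernel and sum: -2·-1 + -4·-1 + 0·-1.
Output[0,1]: The receptive field on the input at this output position is [-4 0 -4]. Elementwise product with the kernel and sum: -4·-1 + 0·-1 + -4·-1.

6 8 3
-6 -2 1
1 -5 0
-5 -9 -5
2 0 -4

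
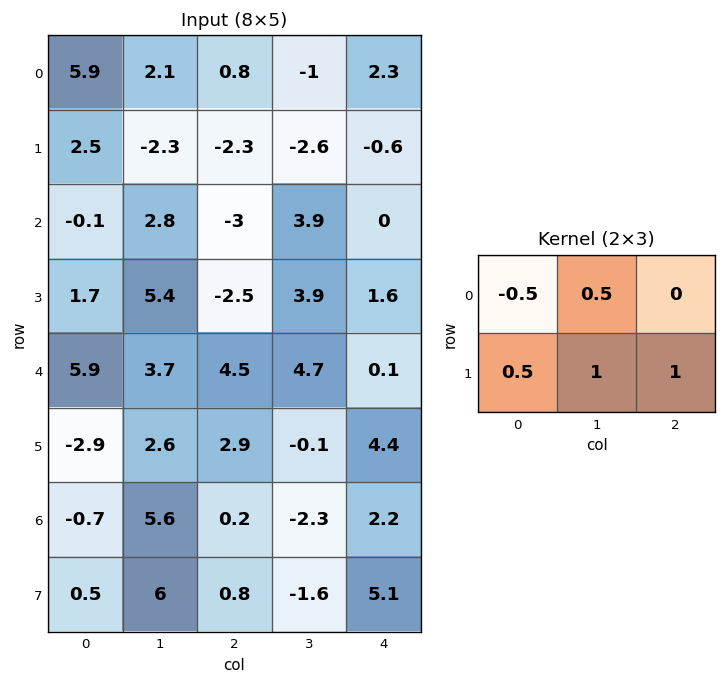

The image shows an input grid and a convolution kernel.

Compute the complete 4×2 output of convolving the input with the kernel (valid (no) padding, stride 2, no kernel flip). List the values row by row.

-5.25 -5.25
5.2 7.7
2.95 5.85
10.2 2.65

Output[0,0]: The receptive field on the input at this output position is [5.9 2.1 0.8 / 2.5 -2.3 -2.3]. Elementwise product with the kernel and sum: 5.9·-0.5 + 2.1·0.5 + 2.5·0.5 + -2.3·1 + -2.3·1.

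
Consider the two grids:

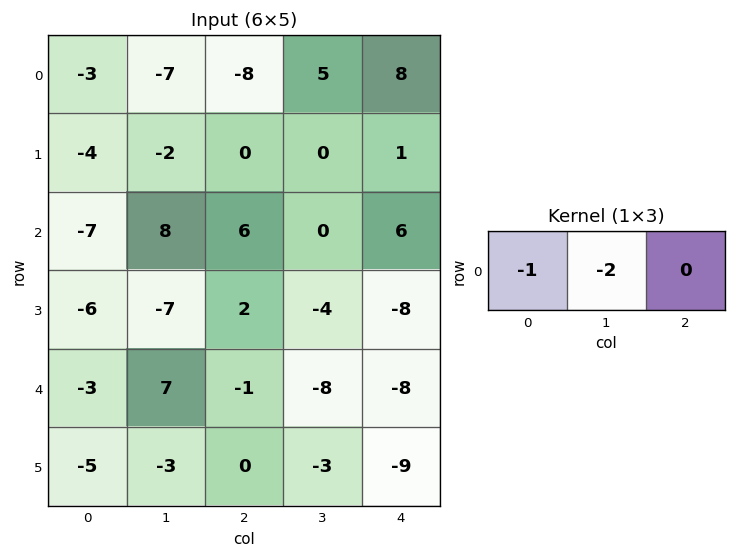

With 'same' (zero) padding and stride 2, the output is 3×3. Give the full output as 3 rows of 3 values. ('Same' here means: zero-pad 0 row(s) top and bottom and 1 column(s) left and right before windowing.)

6 23 -21
14 -20 -12
6 -5 24

Output[0,0]: The receptive field on the zero-padded input at this output position is [0 -3 -7]. Elementwise product with the kernel and sum: 0·-1 + -3·-2.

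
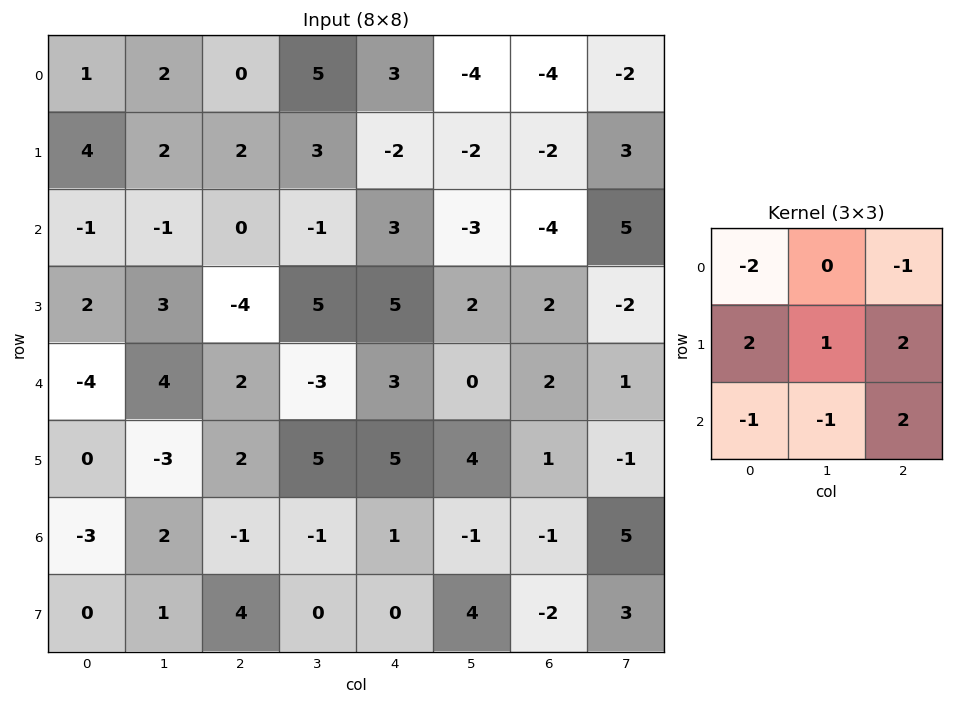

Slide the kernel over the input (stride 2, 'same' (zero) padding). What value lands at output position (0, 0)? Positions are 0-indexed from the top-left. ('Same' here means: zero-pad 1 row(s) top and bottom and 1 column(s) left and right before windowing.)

The receptive field on the zero-padded input at this output position is [0 0 0 / 0 1 2 / 0 4 2]. Elementwise product with the kernel and sum: 0·-2 + 0·-1 + 0·2 + 1·1 + 2·2 + 0·-1 + 4·-1 + 2·2.

5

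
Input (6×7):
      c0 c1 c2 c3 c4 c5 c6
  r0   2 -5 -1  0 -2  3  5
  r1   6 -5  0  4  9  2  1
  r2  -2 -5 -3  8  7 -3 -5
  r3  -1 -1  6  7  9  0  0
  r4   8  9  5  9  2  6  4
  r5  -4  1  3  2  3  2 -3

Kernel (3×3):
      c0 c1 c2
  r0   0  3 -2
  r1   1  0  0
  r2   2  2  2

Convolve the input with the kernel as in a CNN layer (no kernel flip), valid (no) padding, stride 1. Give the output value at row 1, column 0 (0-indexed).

The receptive field on the input at this output position is [6 -5 0 / -2 -5 -3 / -1 -1 6]. Elementwise product with the kernel and sum: -5·3 + 0·-2 + -2·1 + -1·2 + -1·2 + 6·2.

-9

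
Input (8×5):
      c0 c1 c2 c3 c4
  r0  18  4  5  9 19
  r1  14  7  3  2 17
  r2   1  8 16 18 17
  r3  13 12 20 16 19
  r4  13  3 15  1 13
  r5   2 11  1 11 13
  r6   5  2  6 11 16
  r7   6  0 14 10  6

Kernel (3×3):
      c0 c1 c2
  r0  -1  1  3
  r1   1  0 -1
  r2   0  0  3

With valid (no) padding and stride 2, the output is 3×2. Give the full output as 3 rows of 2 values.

Output[0,0]: The receptive field on the input at this output position is [18 4 5 / 14 7 3 / 1 8 16]. Elementwise product with the kernel and sum: 18·-1 + 4·1 + 5·3 + 14·1 + 3·-1 + 16·3.
Output[0,1]: The receptive field on the input at this output position is [5 9 19 / 3 2 17 / 16 18 17]. Elementwise product with the kernel and sum: 5·-1 + 9·1 + 19·3 + 3·1 + 17·-1 + 17·3.

60 98
93 93
54 61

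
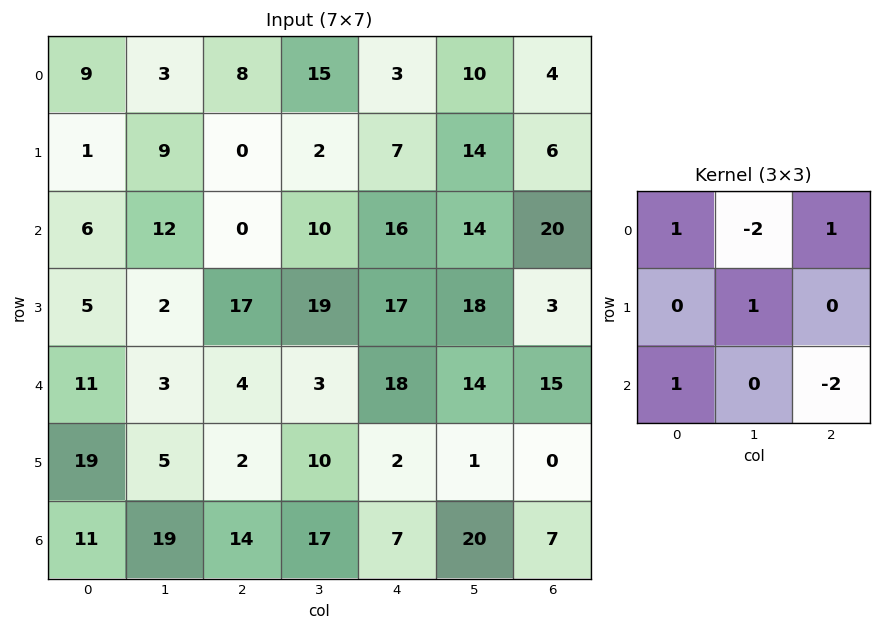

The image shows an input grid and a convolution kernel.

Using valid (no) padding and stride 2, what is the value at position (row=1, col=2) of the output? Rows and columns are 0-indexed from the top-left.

The receptive field on the input at this output position is [16 14 20 / 17 18 3 / 18 14 15]. Elementwise product with the kernel and sum: 16·1 + 14·-2 + 20·1 + 18·1 + 18·1 + 15·-2.

14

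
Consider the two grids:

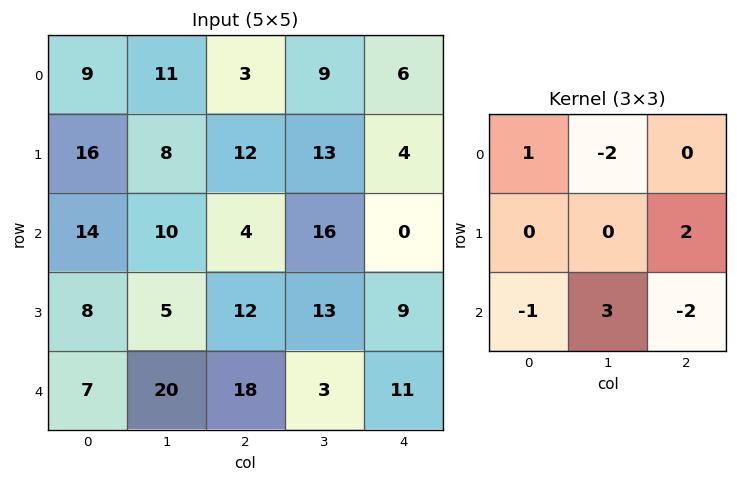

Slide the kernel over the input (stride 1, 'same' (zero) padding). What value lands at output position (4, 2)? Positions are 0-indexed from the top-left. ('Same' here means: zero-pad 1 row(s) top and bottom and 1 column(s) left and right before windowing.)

-13

The receptive field on the zero-padded input at this output position is [5 12 13 / 20 18 3 / 0 0 0]. Elementwise product with the kernel and sum: 5·1 + 12·-2 + 3·2 + 0·-1 + 0·3 + 0·-2.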